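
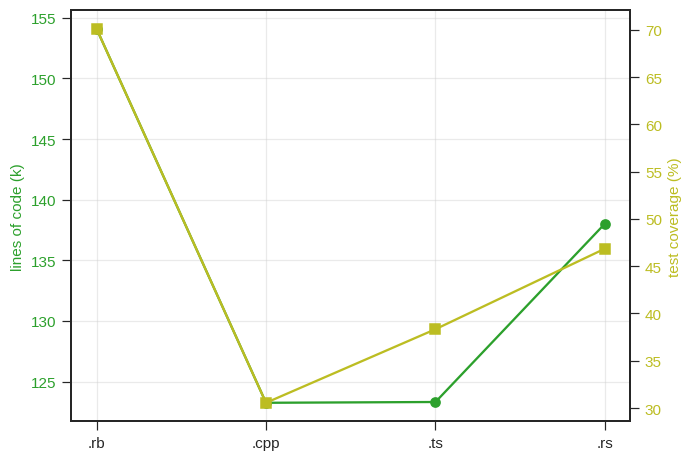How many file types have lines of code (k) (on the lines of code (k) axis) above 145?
1

Above 145: .rb.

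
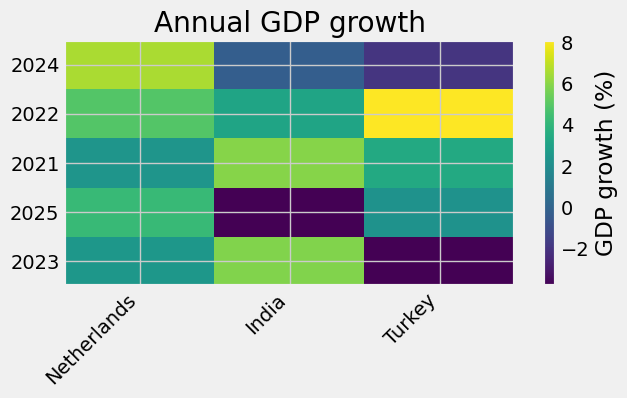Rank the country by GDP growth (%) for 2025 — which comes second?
Turkey

Top 3 for 2025: Netherlands ≈ 4, Turkey ≈ 2, India ≈ -4.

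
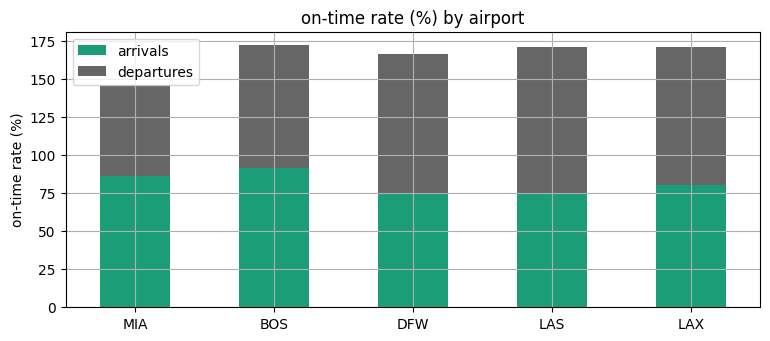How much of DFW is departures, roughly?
≈ 80

departures top ≈ 160, bottom ≈ 80; segment ≈ 80.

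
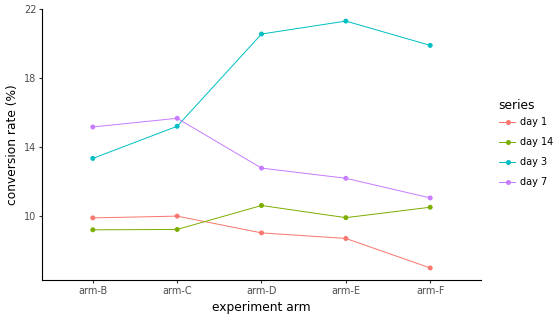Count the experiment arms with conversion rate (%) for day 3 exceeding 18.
3

Above 18: arm-D, arm-E, arm-F.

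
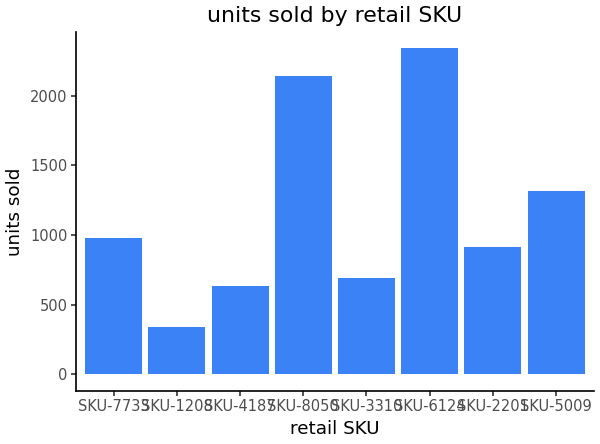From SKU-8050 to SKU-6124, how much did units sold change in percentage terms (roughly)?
SKU-8050 ≈ 2200, SKU-6124 ≈ 2400; (2400 − 2200) / 2200 ≈ +9.1%.

≈ +9.1%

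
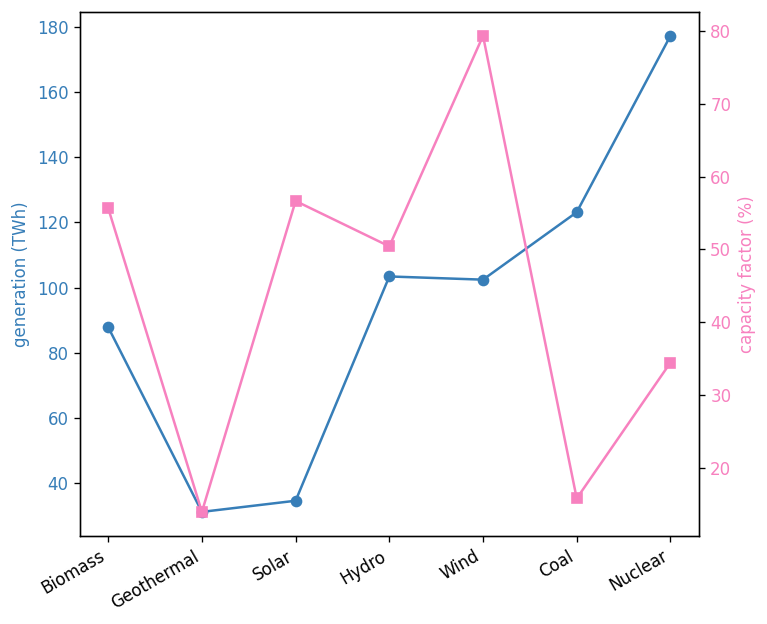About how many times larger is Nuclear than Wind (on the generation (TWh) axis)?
≈ 1.8×

Nuclear ≈ 180, Wind ≈ 100; 180/100 ≈ 1.8.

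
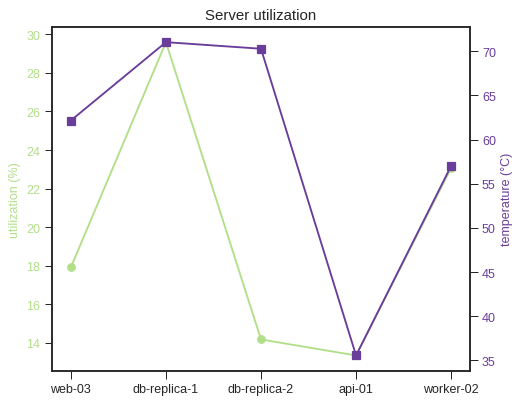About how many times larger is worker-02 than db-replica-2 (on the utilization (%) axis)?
≈ 1.71×

worker-02 ≈ 24, db-replica-2 ≈ 14; 24/14 ≈ 1.71.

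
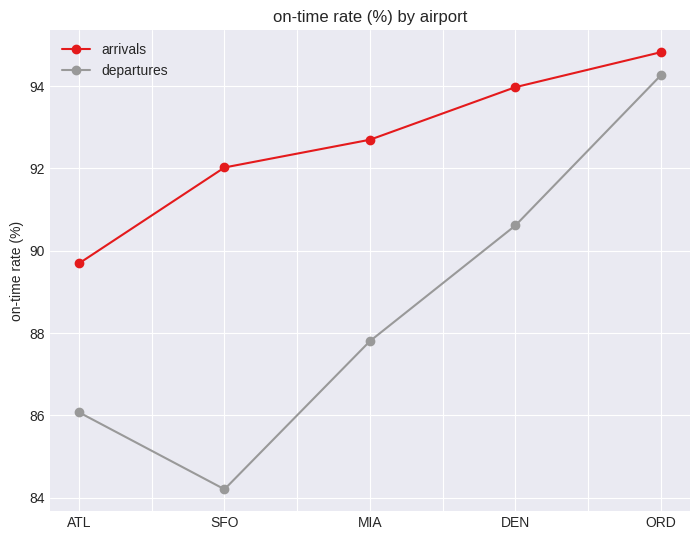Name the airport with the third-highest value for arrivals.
MIA

Top 4 for arrivals: ORD ≈ 95, DEN ≈ 94, MIA ≈ 93, SFO ≈ 92.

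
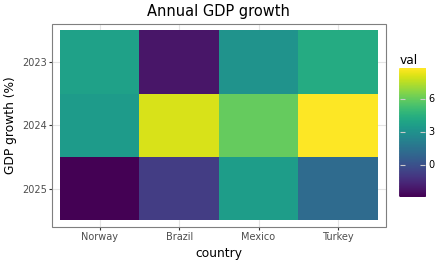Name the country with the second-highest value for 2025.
Top 3 for 2025: Mexico ≈ 4, Turkey ≈ 1, Brazil ≈ -1.

Turkey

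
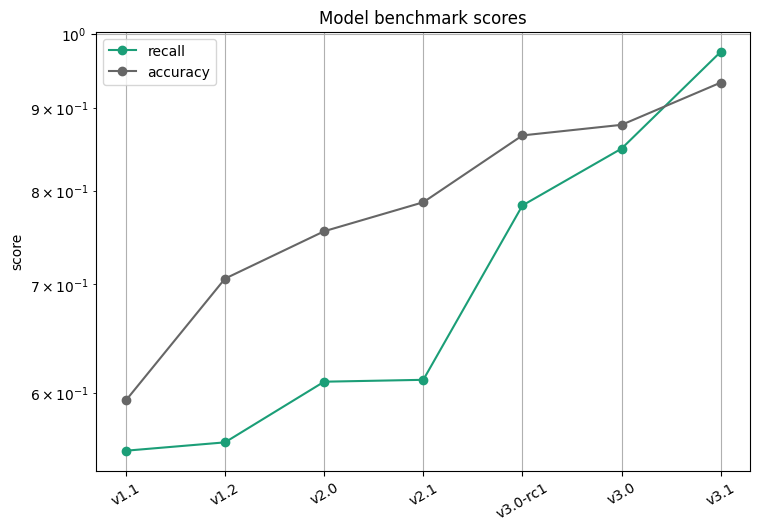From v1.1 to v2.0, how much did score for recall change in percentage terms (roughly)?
≈ +9.1%

v1.1 ≈ 0.55, v2.0 ≈ 0.60; (0.60 − 0.55) / 0.55 ≈ +9.1%.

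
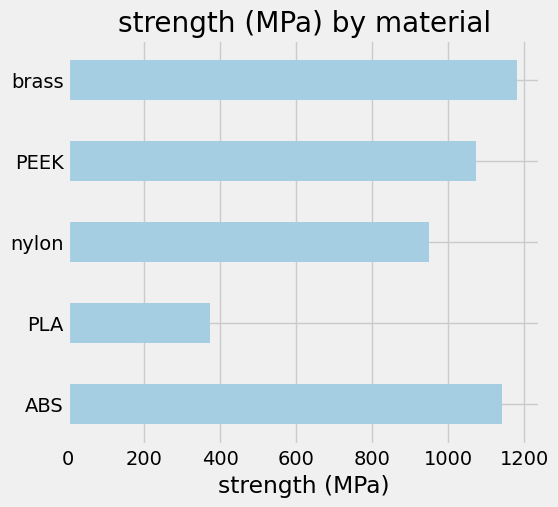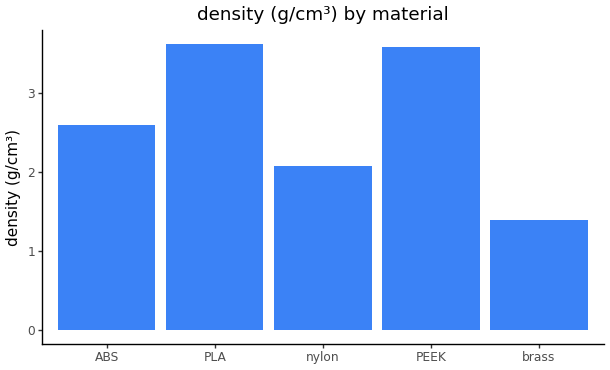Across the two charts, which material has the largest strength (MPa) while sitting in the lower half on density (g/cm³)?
brass

Chart 2 median density (g/cm³) ≈ 2.5; below-median materials: nylon, brass. Among those, brass has the highest strength (MPa) (≈ 1200).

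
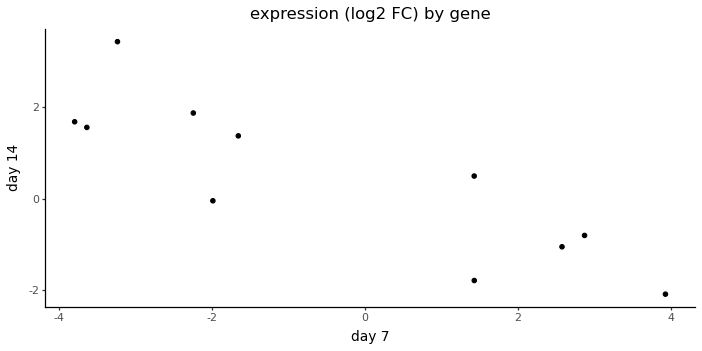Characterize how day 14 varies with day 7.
negative, strong

Points are negatively correlated; strong (|r| ≈ 0.9).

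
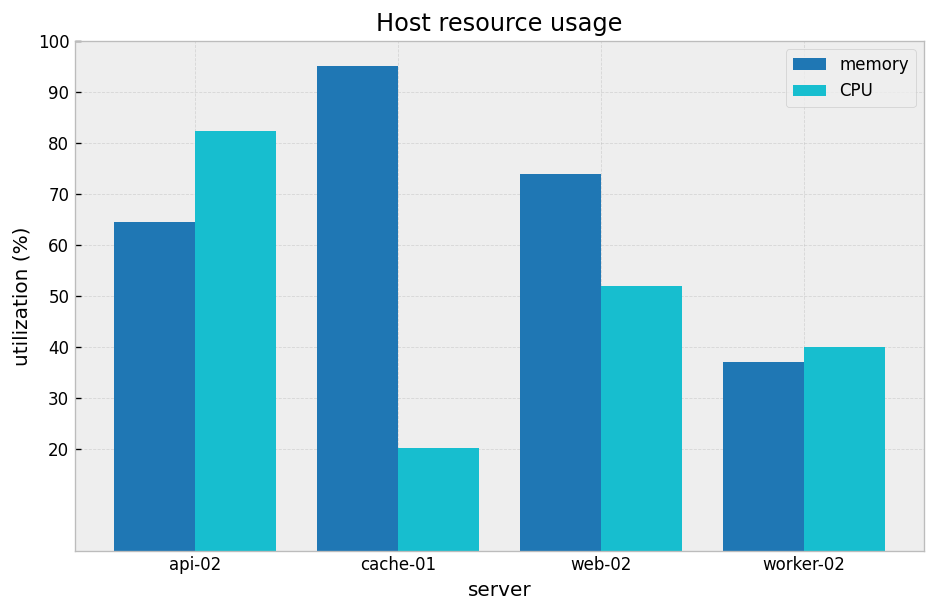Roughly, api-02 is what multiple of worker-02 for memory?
≈ 1.5×

api-02 ≈ 60, worker-02 ≈ 40; 60/40 ≈ 1.5.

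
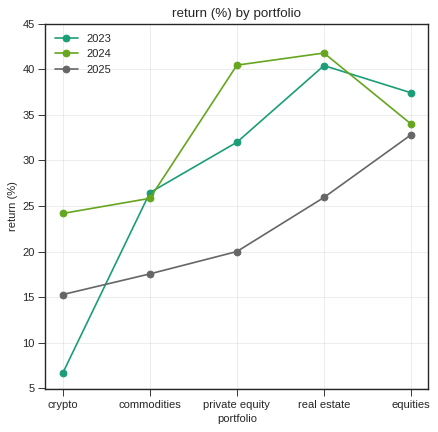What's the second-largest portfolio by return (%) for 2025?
real estate

Top 3 for 2025: equities ≈ 35, real estate ≈ 25, private equity ≈ 20.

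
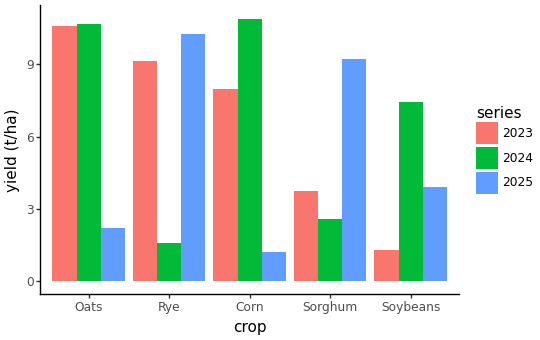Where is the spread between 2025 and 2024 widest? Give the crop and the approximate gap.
Corn: 2025 ≈ 1, 2024 ≈ 11 → gap ≈ 10. Next-largest (Rye) is only ≈ 8.

Corn, ≈ 10 t/ha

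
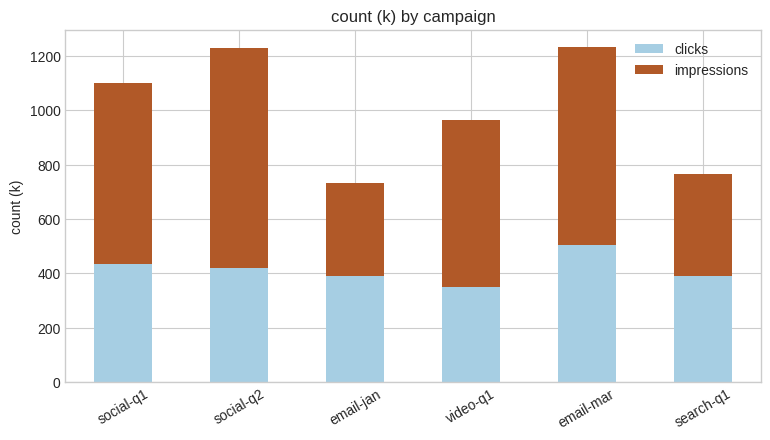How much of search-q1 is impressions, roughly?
impressions top ≈ 800, bottom ≈ 400; segment ≈ 400.

≈ 400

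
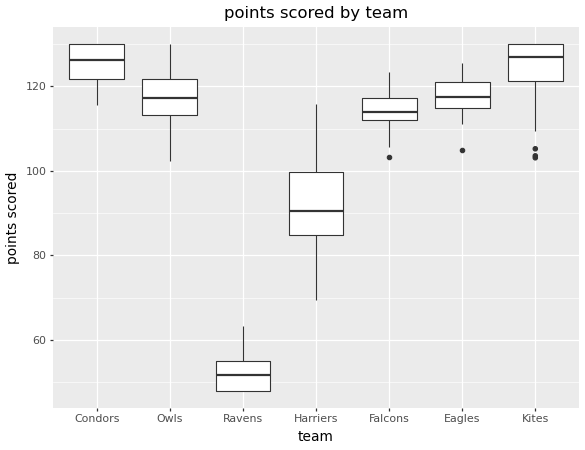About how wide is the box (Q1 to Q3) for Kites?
≈ 10

Q3 ≈ 130, Q1 ≈ 120; IQR ≈ 10.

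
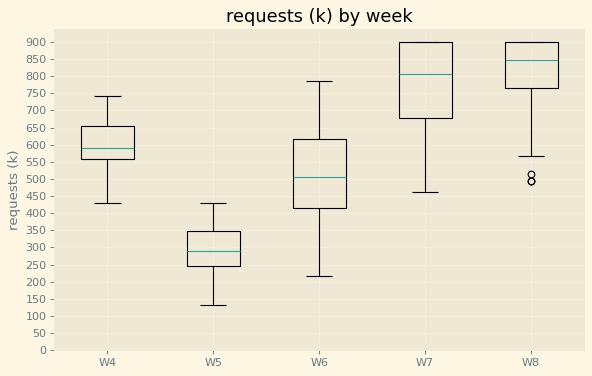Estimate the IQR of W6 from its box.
Q3 ≈ 600, Q1 ≈ 400; IQR ≈ 200.

≈ 200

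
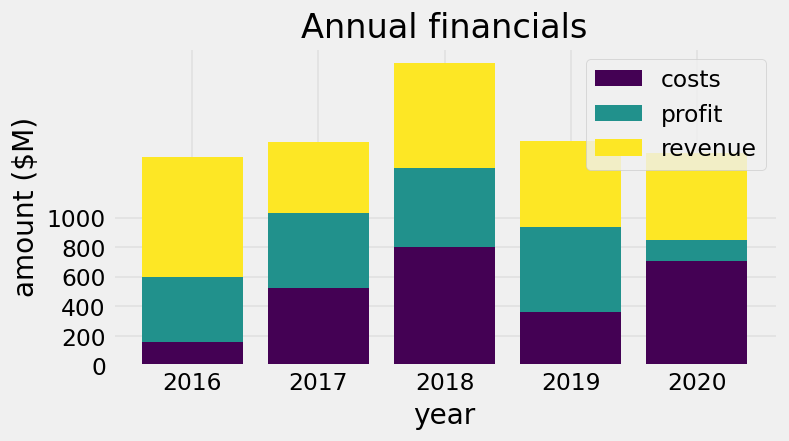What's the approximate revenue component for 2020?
revenue top ≈ 1400, bottom ≈ 800; segment ≈ 600.

≈ 600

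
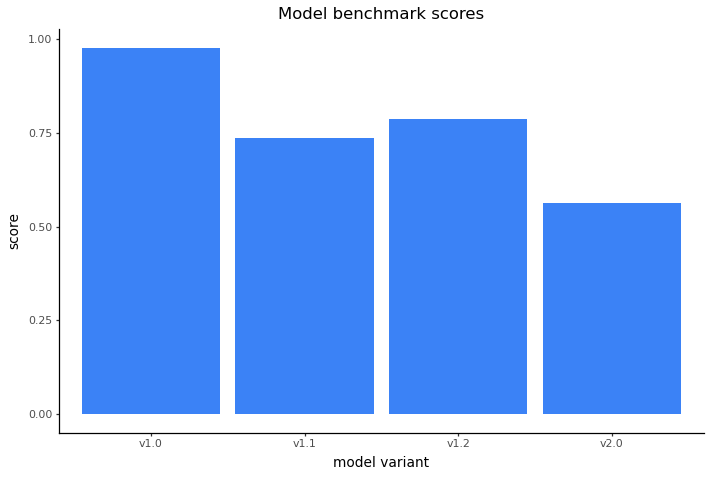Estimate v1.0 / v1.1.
v1.0 ≈ 1.0, v1.1 ≈ 0.7; 1.0/0.7 ≈ 1.43.

≈ 1.43×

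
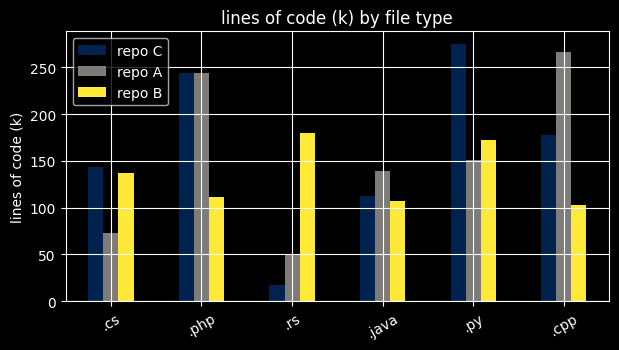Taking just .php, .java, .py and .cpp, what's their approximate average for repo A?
≈ 206

(250 + 150 + 150 + 275) / 4 ≈ 206.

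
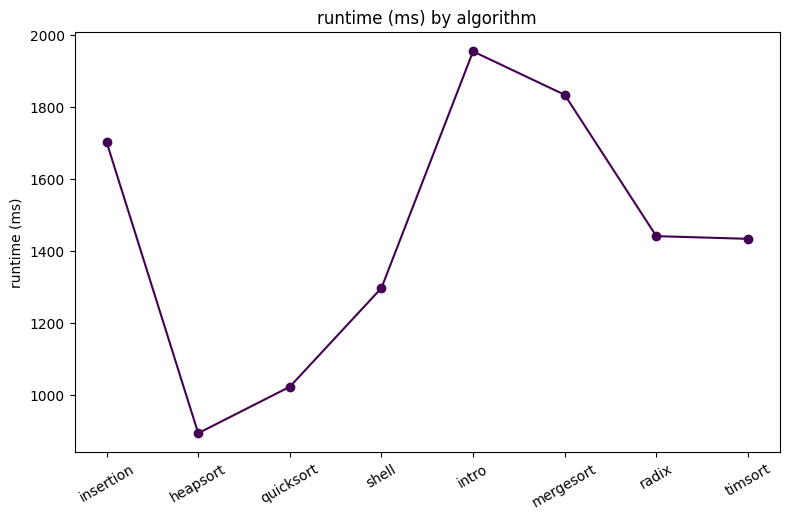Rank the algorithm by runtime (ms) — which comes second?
Top 3: intro ≈ 2000, mergesort ≈ 1800, insertion ≈ 1700.

mergesort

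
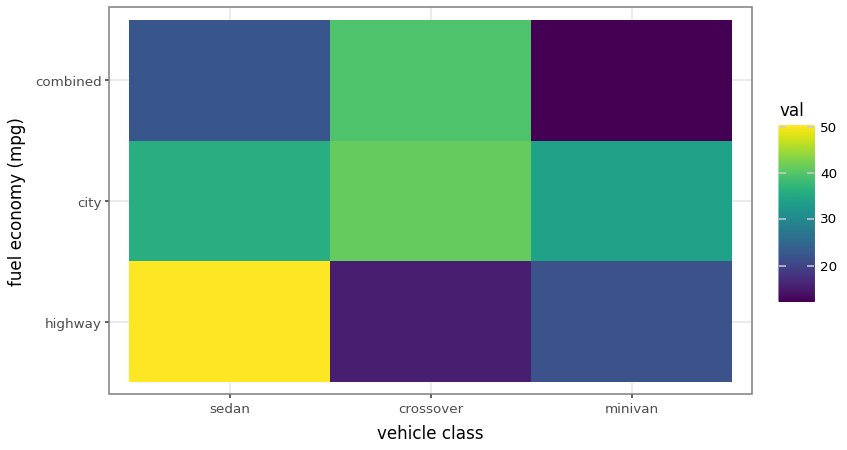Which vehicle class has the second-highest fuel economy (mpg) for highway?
Top 3 for highway: sedan ≈ 50, minivan ≈ 20, crossover ≈ 15.

minivan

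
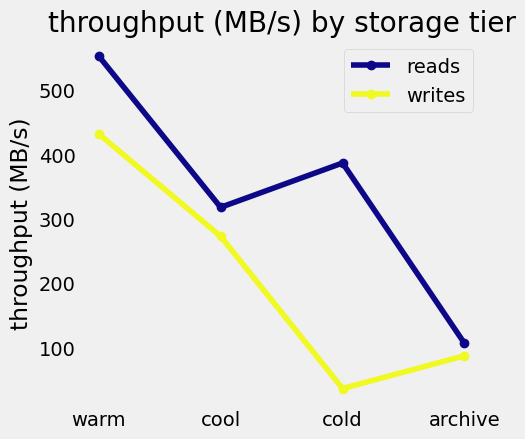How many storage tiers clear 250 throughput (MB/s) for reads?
Above 250: warm, cool, cold.

3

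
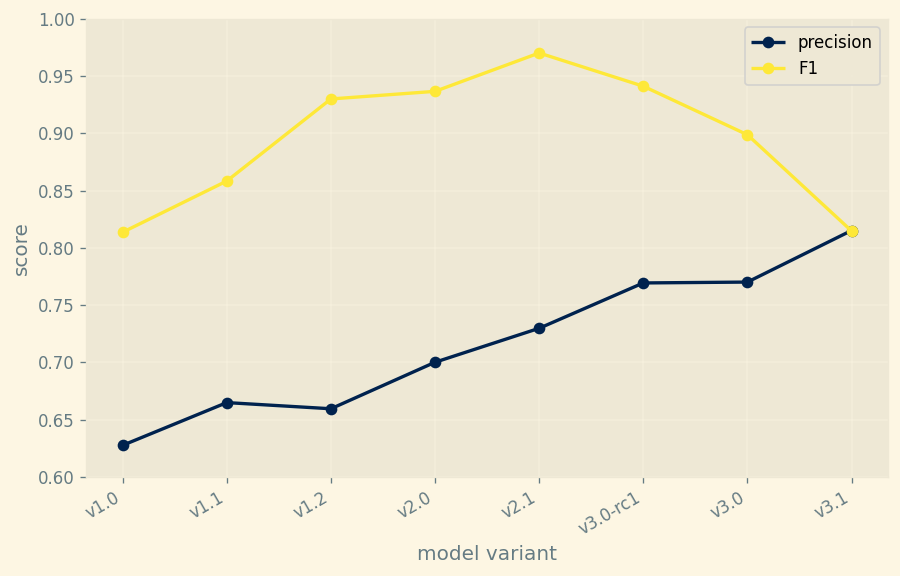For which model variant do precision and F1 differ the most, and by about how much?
v1.2: precision ≈ 0.65, F1 ≈ 0.95 → gap ≈ 0.30. Next-largest (v2.1) is only ≈ 0.20.

v1.2, ≈ 0.30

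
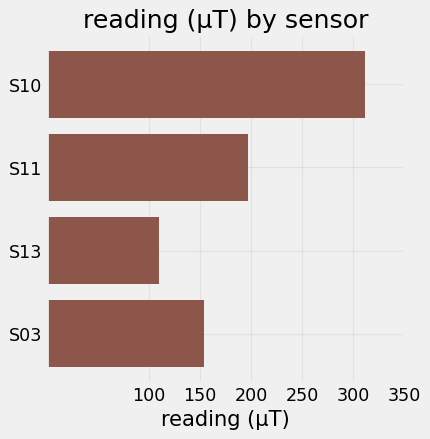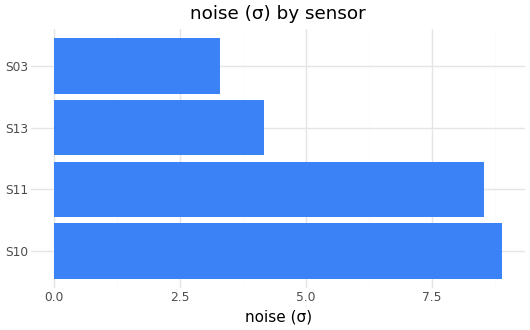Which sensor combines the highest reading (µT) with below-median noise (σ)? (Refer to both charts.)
S03

Chart 2 median noise (σ) ≈ 6; below-median sensors: S13, S03. Among those, S03 has the highest reading (µT) (≈ 150).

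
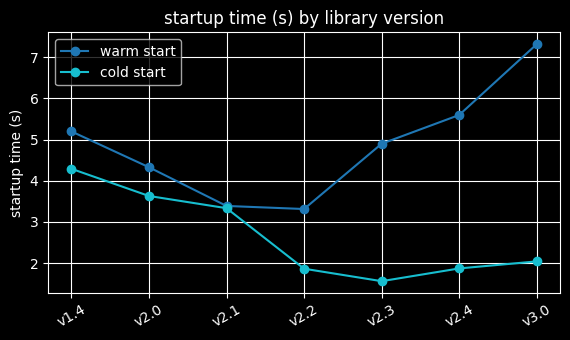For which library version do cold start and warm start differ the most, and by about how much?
v3.0: cold start ≈ 2.0, warm start ≈ 7.5 → gap ≈ 5.5. Next-largest (v2.4) is only ≈ 3.5.

v3.0, ≈ 5.5 s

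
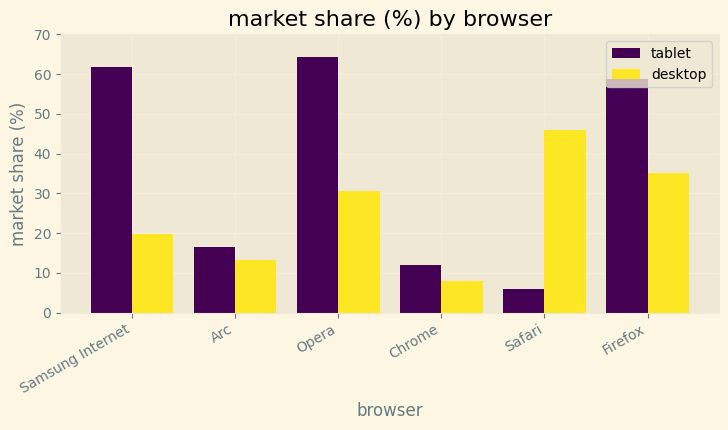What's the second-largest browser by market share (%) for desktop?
Firefox

Top 3 for desktop: Safari ≈ 50, Firefox ≈ 40, Opera ≈ 30.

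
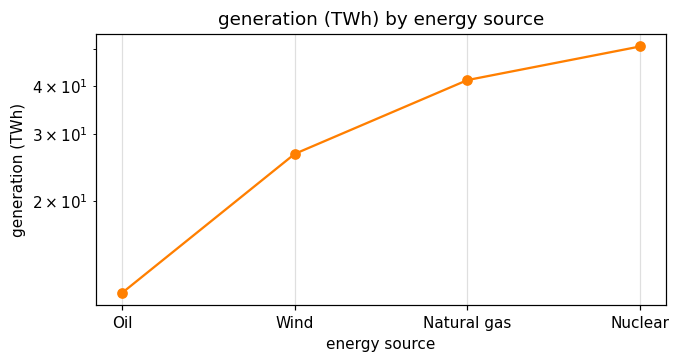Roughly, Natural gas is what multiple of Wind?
≈ 1.6×

Natural gas ≈ 40, Wind ≈ 25; 40/25 ≈ 1.6.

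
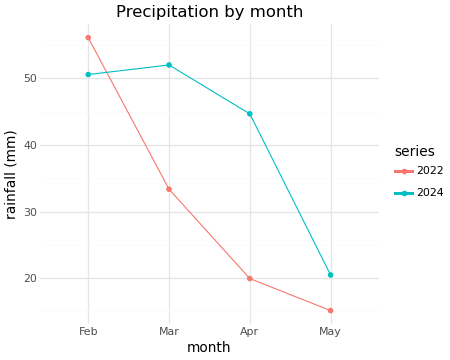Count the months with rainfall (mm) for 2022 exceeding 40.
Above 40: Feb.

1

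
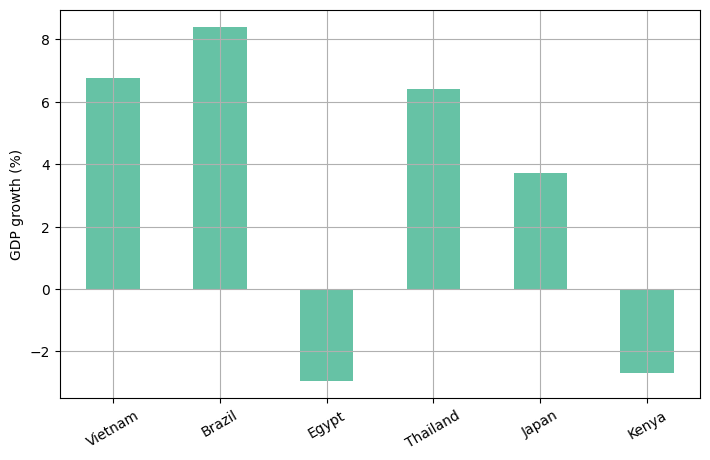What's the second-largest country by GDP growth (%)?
Top 3: Brazil ≈ 8, Vietnam ≈ 7, Thailand ≈ 6.

Vietnam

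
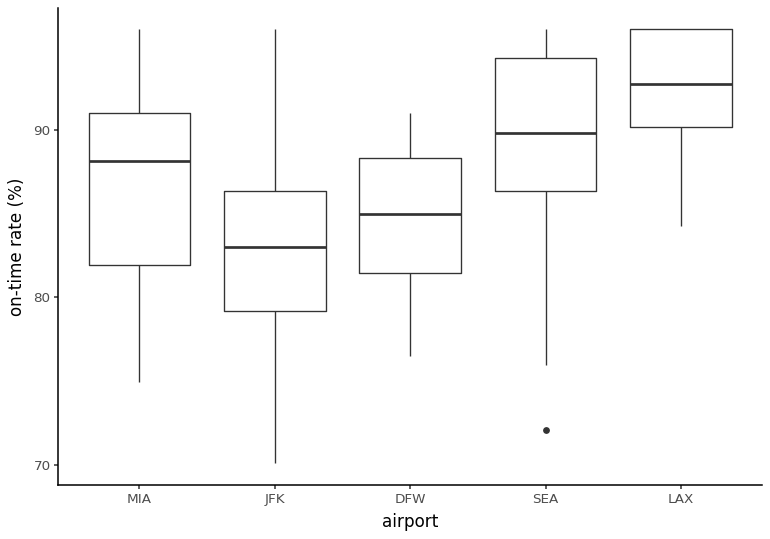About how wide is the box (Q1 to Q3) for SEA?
≈ 8

Q3 ≈ 94, Q1 ≈ 86; IQR ≈ 8.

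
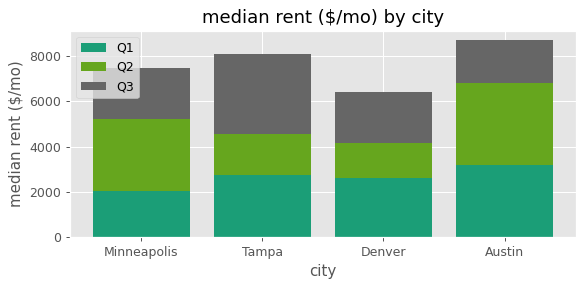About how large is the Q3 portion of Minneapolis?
≈ 2000

Q3 top ≈ 7000, bottom ≈ 5000; segment ≈ 2000.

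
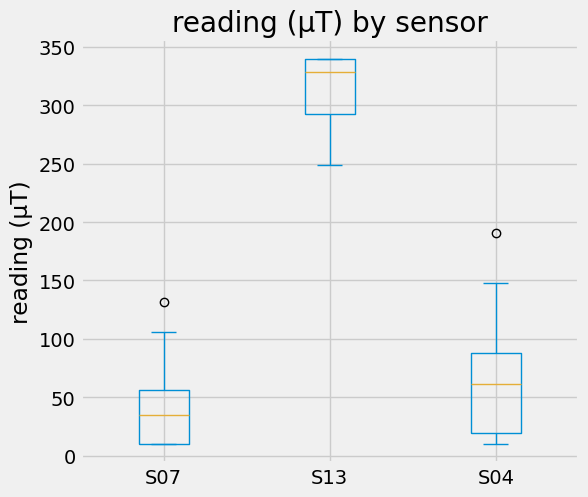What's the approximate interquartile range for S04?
≈ 75

Q3 ≈ 100, Q1 ≈ 25; IQR ≈ 75.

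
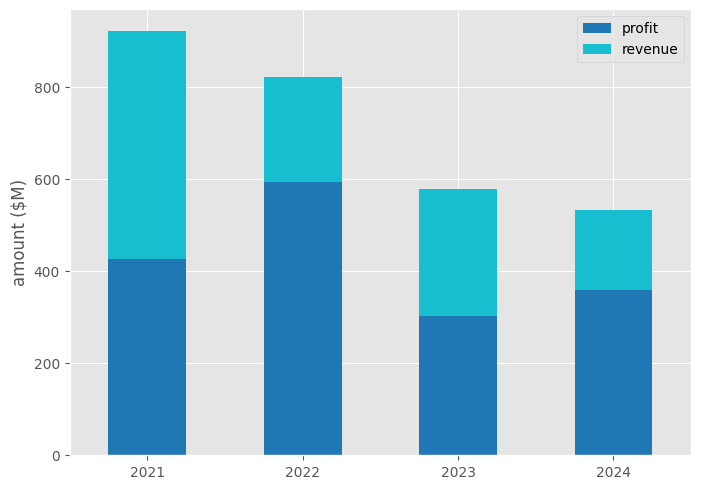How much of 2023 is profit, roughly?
≈ 300

profit top ≈ 300, bottom ≈ 0; segment ≈ 300.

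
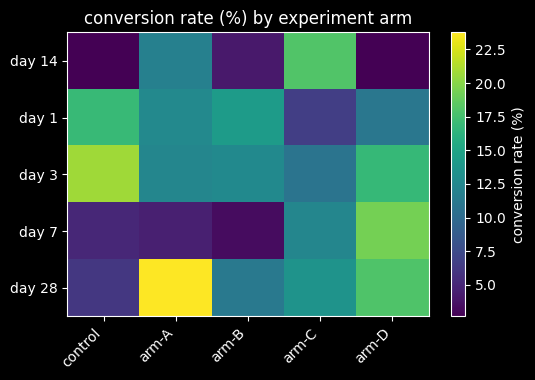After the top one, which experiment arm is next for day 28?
arm-D

Top 3 for day 28: arm-A ≈ 24, arm-D ≈ 18, arm-C ≈ 14.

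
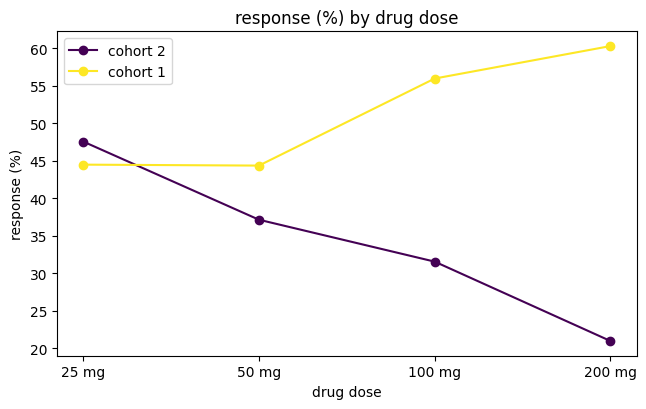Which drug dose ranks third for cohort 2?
100 mg

Top 4 for cohort 2: 25 mg ≈ 50, 50 mg ≈ 35, 100 mg ≈ 30, 200 mg ≈ 20.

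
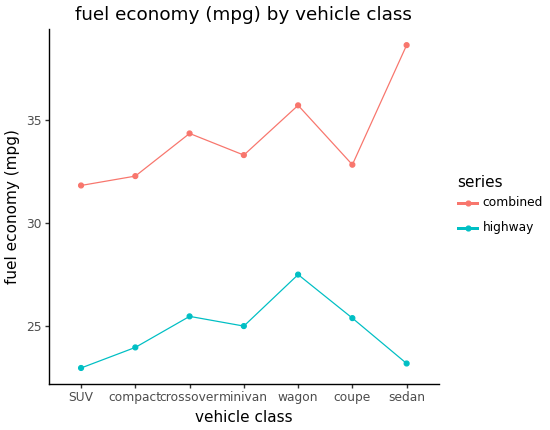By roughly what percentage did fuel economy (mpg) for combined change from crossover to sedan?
crossover ≈ 34, sedan ≈ 38; (38 − 34) / 34 ≈ +11.8%.

≈ +11.8%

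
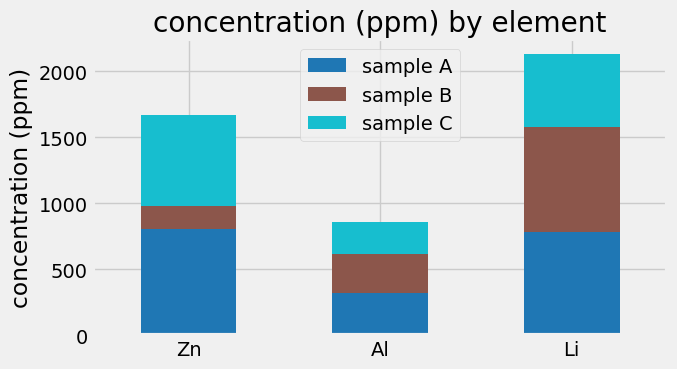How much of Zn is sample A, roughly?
≈ 800

sample A top ≈ 800, bottom ≈ 0; segment ≈ 800.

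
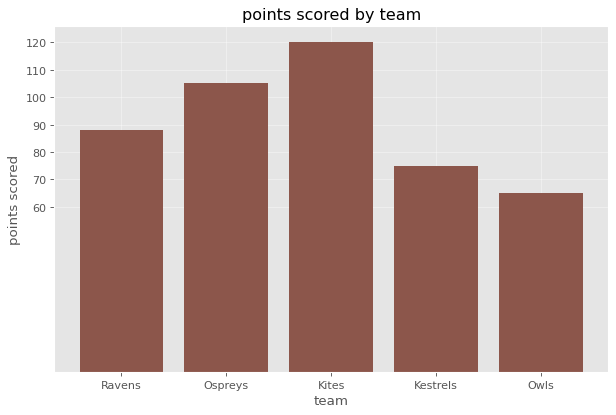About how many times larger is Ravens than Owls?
Ravens ≈ 90, Owls ≈ 60; 90/60 ≈ 1.5.

≈ 1.5×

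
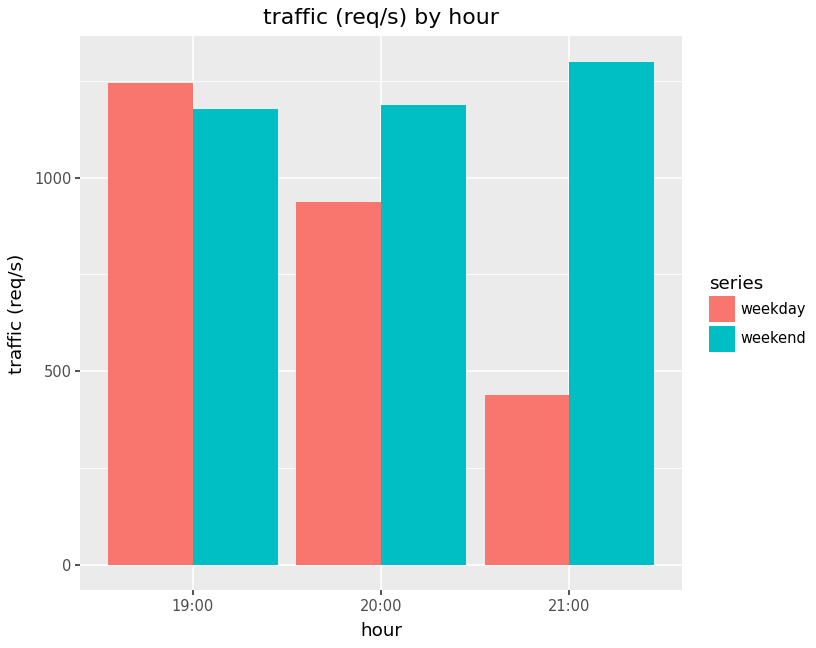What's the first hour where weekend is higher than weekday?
20:00

19:00: weekend ≈ 1200 vs weekday ≈ 1200 (not yet); 20:00: weekend ≈ 1200 vs weekday ≈ 1000 (first crossover).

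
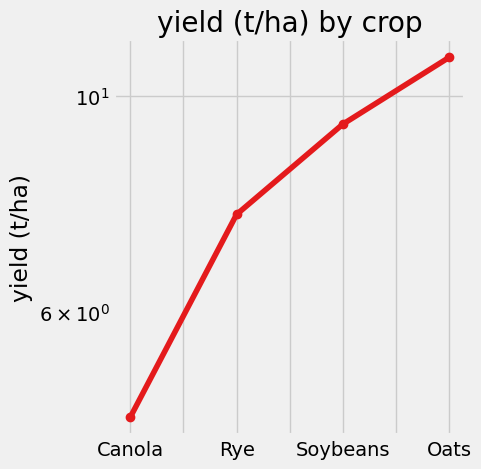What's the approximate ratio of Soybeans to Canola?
≈ 1.8×

Soybeans ≈ 9, Canola ≈ 5; 9/5 ≈ 1.8.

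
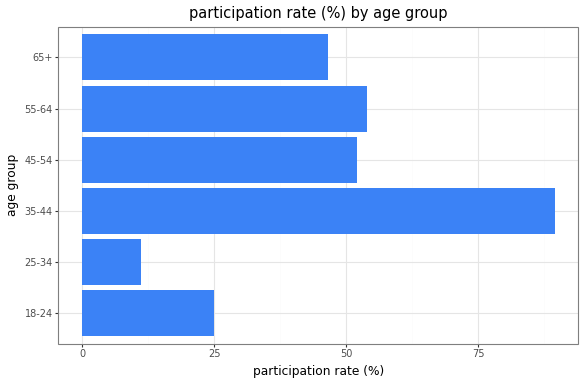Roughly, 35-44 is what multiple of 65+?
≈ 1.8×

35-44 ≈ 90, 65+ ≈ 50; 90/50 ≈ 1.8.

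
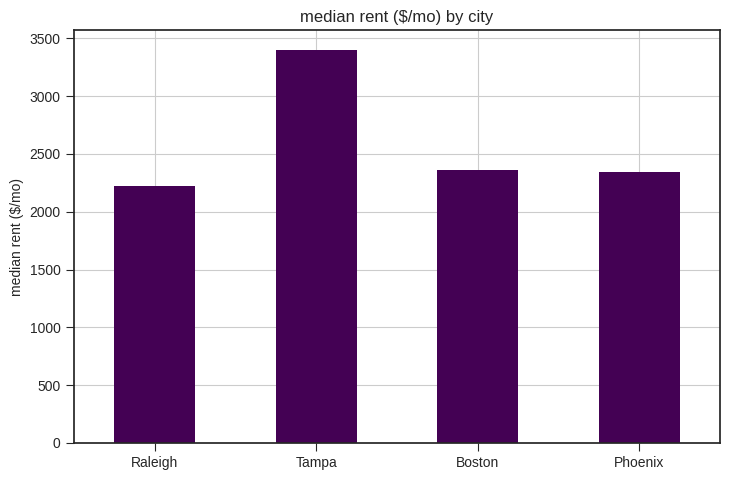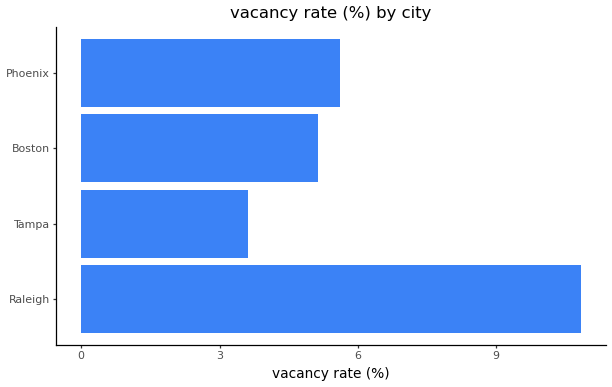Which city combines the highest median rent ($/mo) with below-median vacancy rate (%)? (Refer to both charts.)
Chart 2 median vacancy rate (%) ≈ 5; below-median cities: Tampa, Boston. Among those, Tampa has the highest median rent ($/mo) (≈ 3500).

Tampa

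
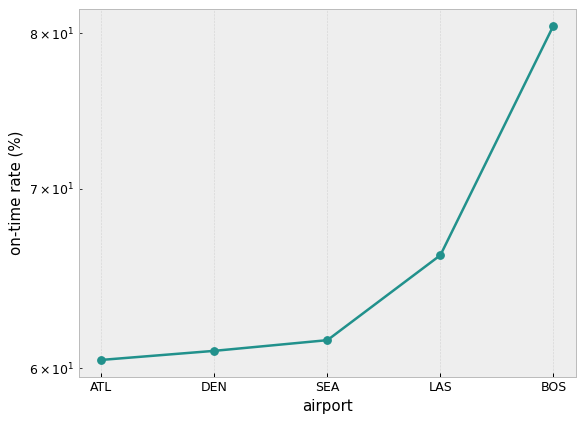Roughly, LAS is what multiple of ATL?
LAS ≈ 66, ATL ≈ 60; 66/60 ≈ 1.1.

≈ 1.1×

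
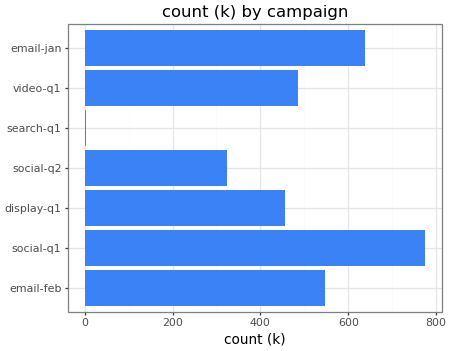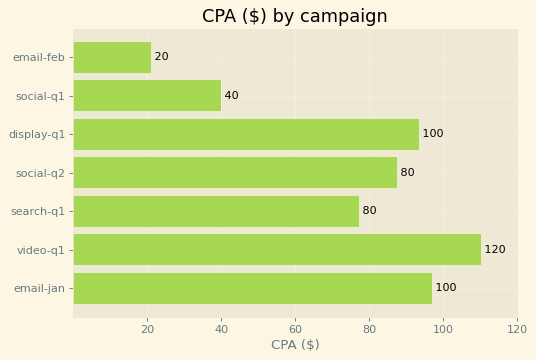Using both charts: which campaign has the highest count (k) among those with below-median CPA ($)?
social-q1

Chart 2 median CPA ($) ≈ 80; below-median campaigns: email-feb, social-q1, search-q1. Among those, social-q1 has the highest count (k) (≈ 800).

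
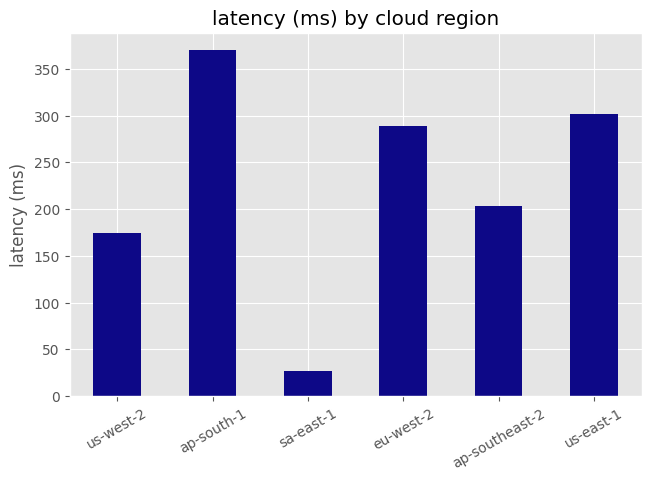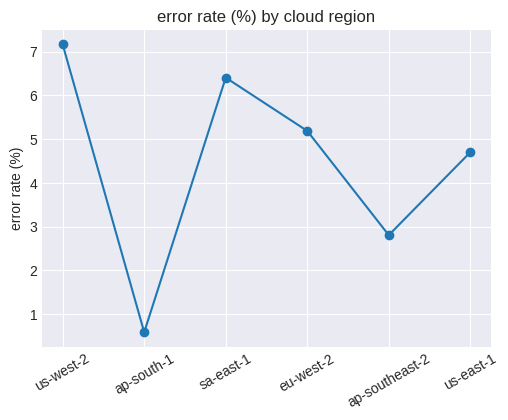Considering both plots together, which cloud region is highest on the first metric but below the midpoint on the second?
ap-south-1

Chart 2 median error rate (%) ≈ 5; below-median cloud regions: ap-south-1, ap-southeast-2, us-east-1. Among those, ap-south-1 has the highest latency (ms) (≈ 350).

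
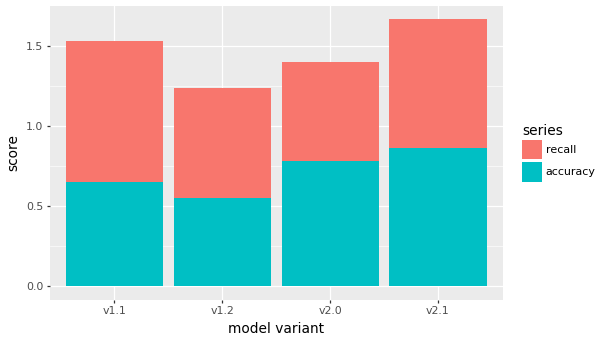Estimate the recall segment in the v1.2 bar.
≈ 0.6

recall top ≈ 1.2, bottom ≈ 0.6; segment ≈ 0.6.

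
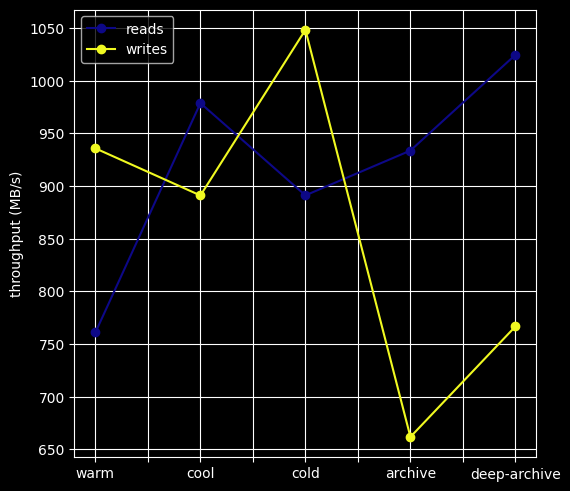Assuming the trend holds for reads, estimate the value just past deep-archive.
Last three: 900, 950, 1000 → slope ≈ 50/step → next ≈ 1050.

≈ 1050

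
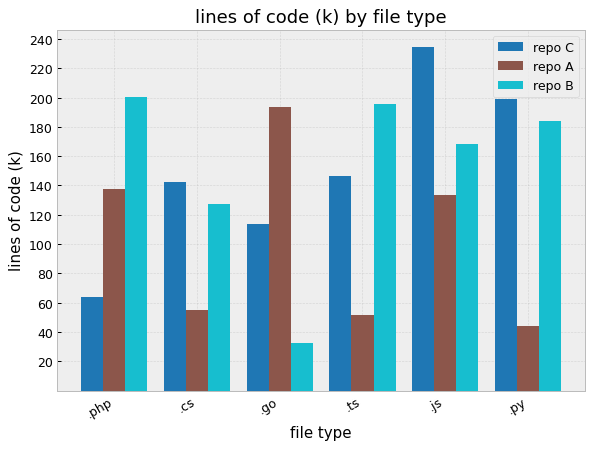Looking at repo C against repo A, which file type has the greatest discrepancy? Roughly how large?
.py, ≈ 160 k

.py: repo C ≈ 200, repo A ≈ 40 → gap ≈ 160. Next-largest (.js) is only ≈ 100.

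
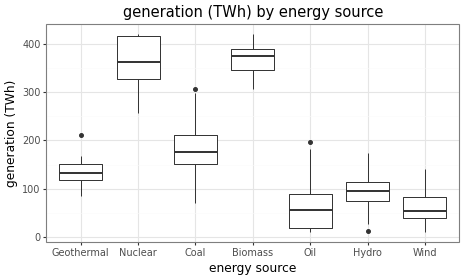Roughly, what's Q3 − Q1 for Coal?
≈ 50

Q3 ≈ 200, Q1 ≈ 150; IQR ≈ 50.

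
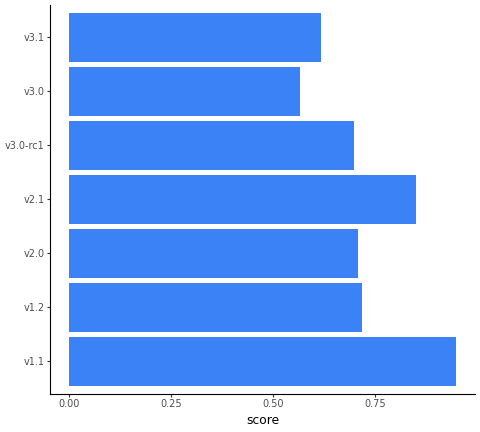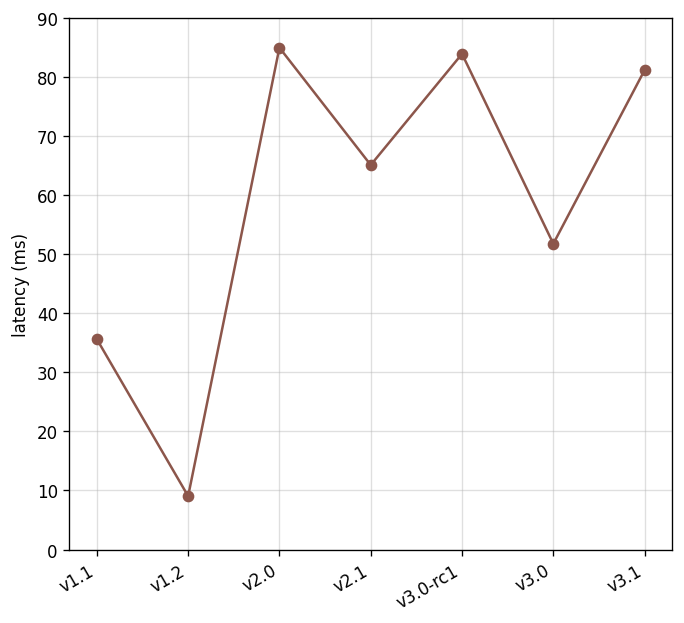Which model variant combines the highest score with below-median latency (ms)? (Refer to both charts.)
Chart 2 median latency (ms) ≈ 70; below-median model variants: v1.1, v1.2, v3.0. Among those, v1.1 has the highest score (≈ 0.9).

v1.1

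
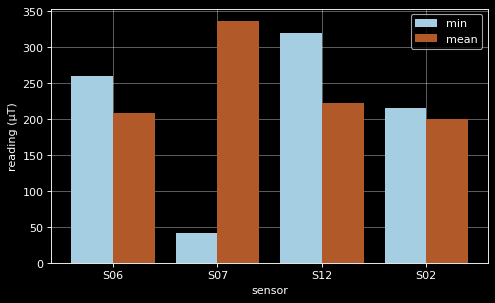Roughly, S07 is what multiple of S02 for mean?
≈ 1.75×

S07 ≈ 350, S02 ≈ 200; 350/200 ≈ 1.75.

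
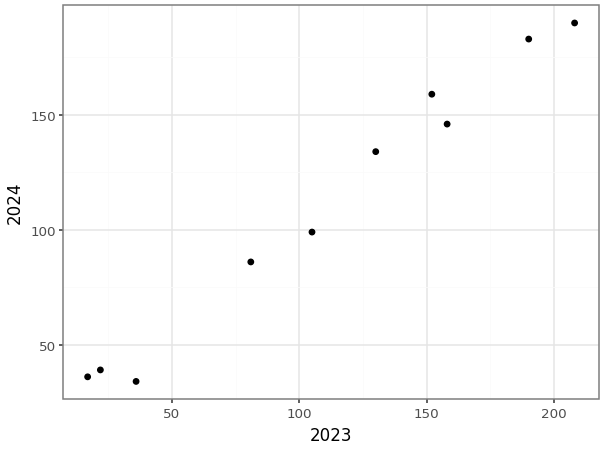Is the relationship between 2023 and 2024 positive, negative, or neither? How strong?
Points are positively correlated; strong (|r| ≈ 1.0).

positive, strong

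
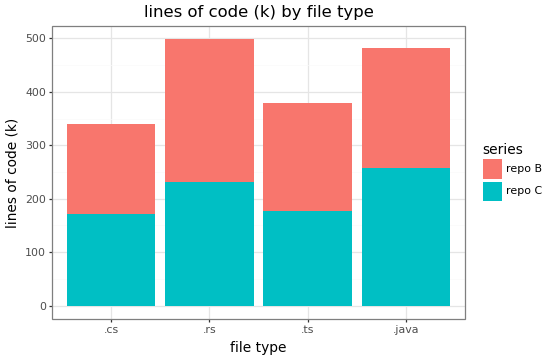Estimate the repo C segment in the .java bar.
repo C top ≈ 250, bottom ≈ 0; segment ≈ 250.

≈ 250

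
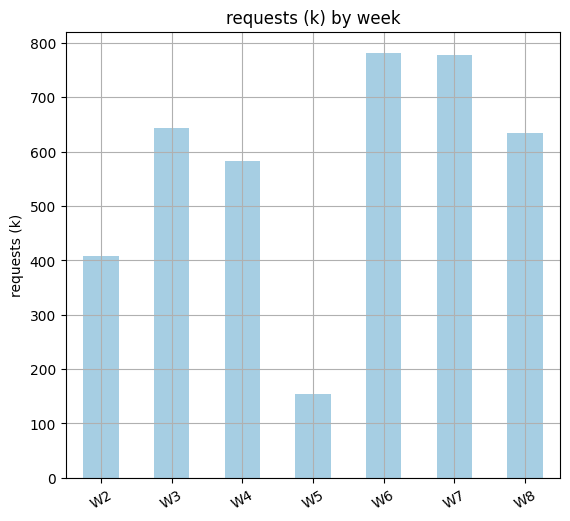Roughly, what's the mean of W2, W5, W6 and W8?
(400 + 200 + 800 + 600) / 4 ≈ 500.

≈ 500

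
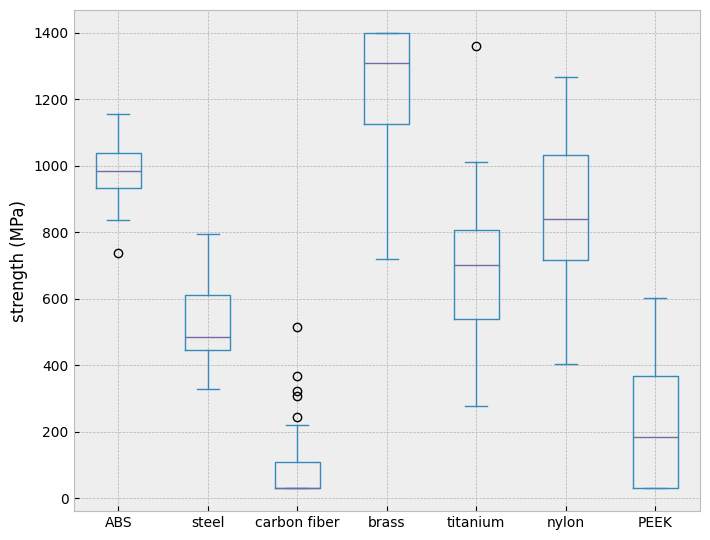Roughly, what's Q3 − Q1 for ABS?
Q3 ≈ 1000, Q1 ≈ 900; IQR ≈ 100.

≈ 100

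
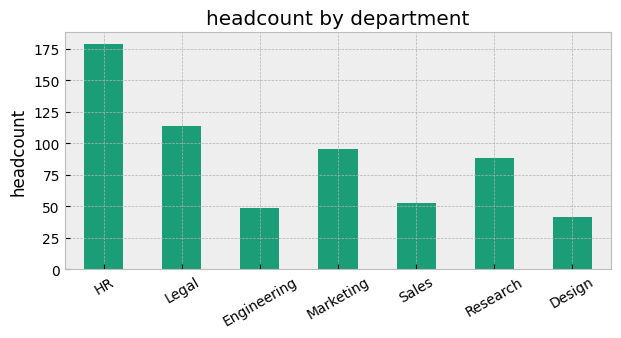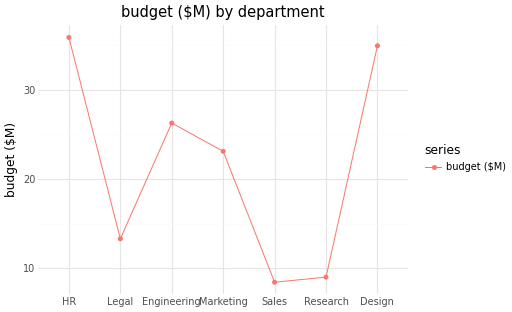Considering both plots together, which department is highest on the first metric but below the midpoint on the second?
Chart 2 median budget ($M) ≈ 25; below-median departments: Legal, Sales, Research. Among those, Legal has the highest headcount (≈ 120).

Legal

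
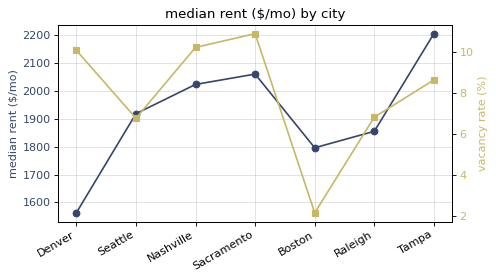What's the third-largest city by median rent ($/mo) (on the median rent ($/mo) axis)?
Nashville

Top 4 (on the median rent ($/mo) axis): Tampa ≈ 2200, Sacramento ≈ 2100, Nashville ≈ 2000, Seattle ≈ 1900.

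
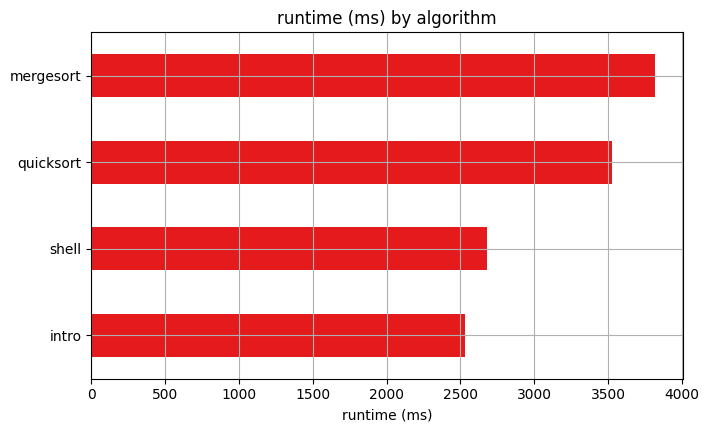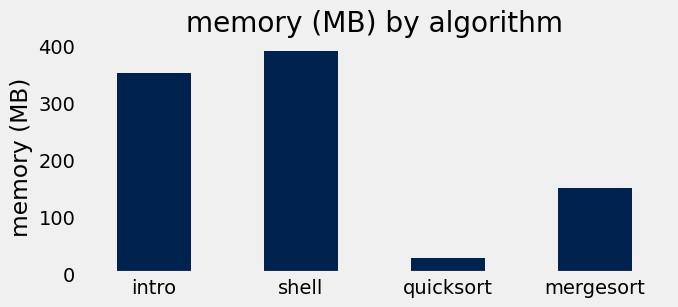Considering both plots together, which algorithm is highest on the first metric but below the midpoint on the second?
Chart 2 median memory (MB) ≈ 250; below-median algorithms: quicksort, mergesort. Among those, mergesort has the highest runtime (ms) (≈ 4000).

mergesort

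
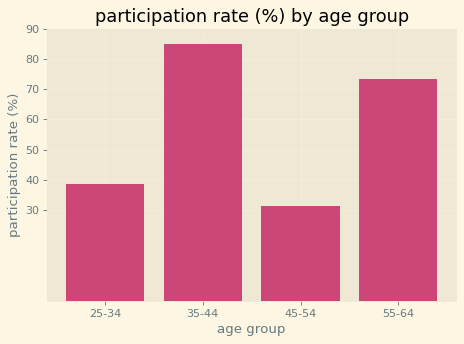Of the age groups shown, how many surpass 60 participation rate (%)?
2

Above 60: 35-44, 55-64.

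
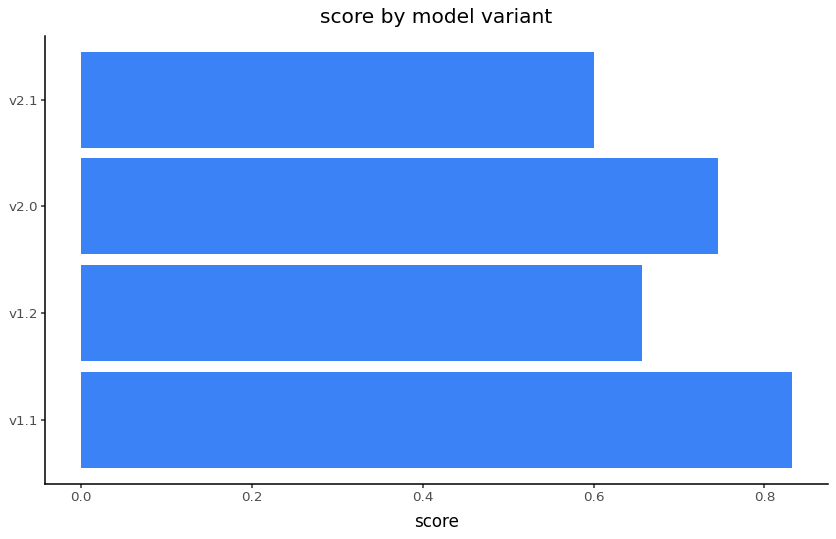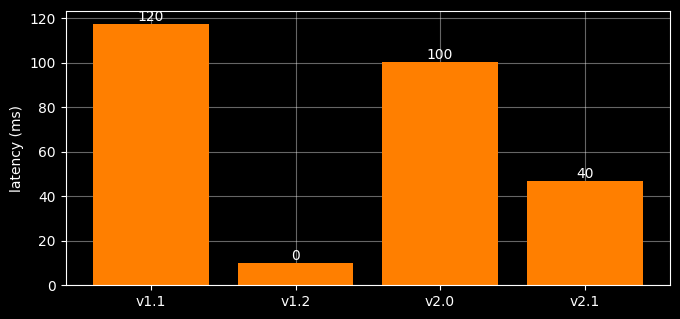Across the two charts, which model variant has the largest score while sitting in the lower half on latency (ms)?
Chart 2 median latency (ms) ≈ 80; below-median model variants: v1.2, v2.1. Among those, v1.2 has the highest score (≈ 0.7).

v1.2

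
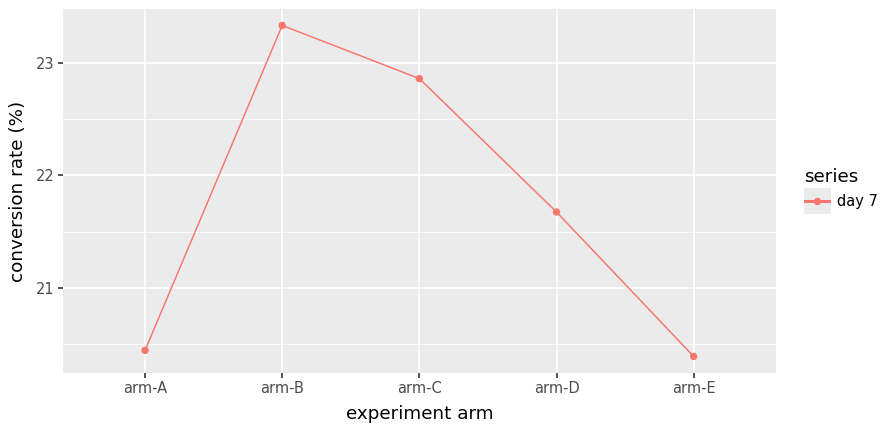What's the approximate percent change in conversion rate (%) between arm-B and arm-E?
arm-B ≈ 23.5, arm-E ≈ 20.5; (20.5 − 23.5) / 23.5 ≈ -12.8%.

≈ -12.8%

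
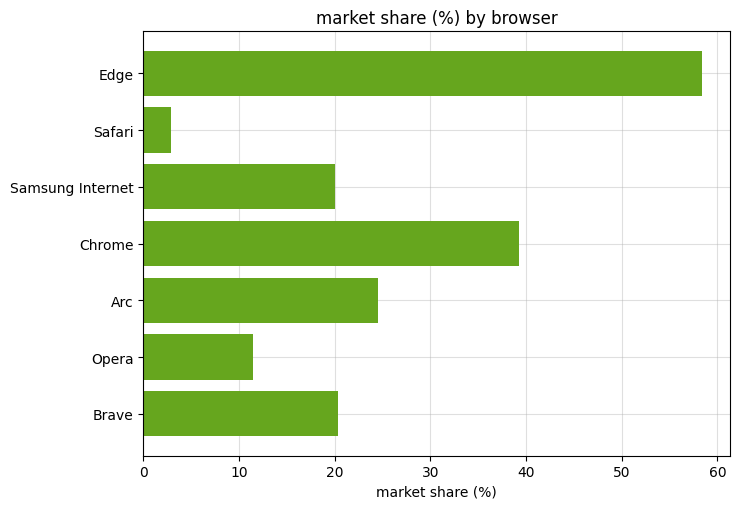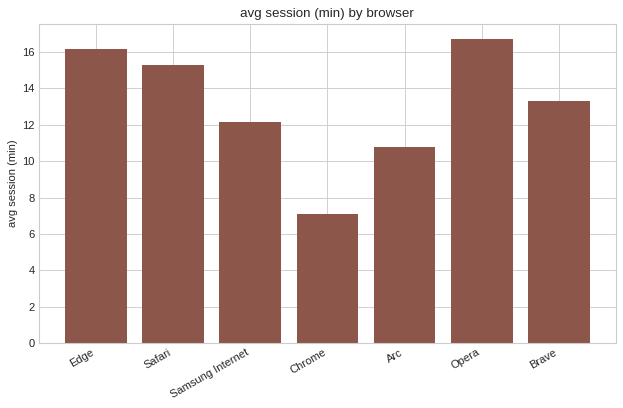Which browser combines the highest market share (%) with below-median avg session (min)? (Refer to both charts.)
Chrome

Chart 2 median avg session (min) ≈ 14; below-median browsers: Samsung Internet, Chrome, Arc. Among those, Chrome has the highest market share (%) (≈ 40).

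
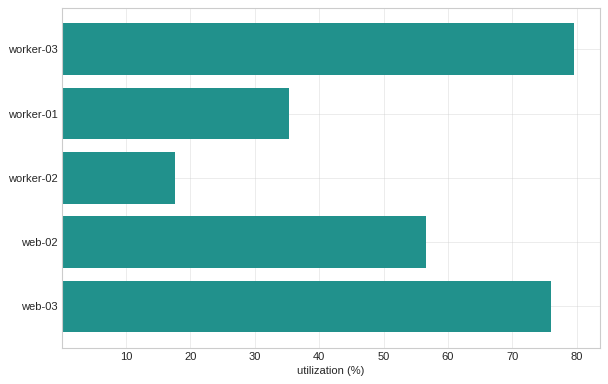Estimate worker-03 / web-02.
≈ 1.33×

worker-03 ≈ 80, web-02 ≈ 60; 80/60 ≈ 1.33.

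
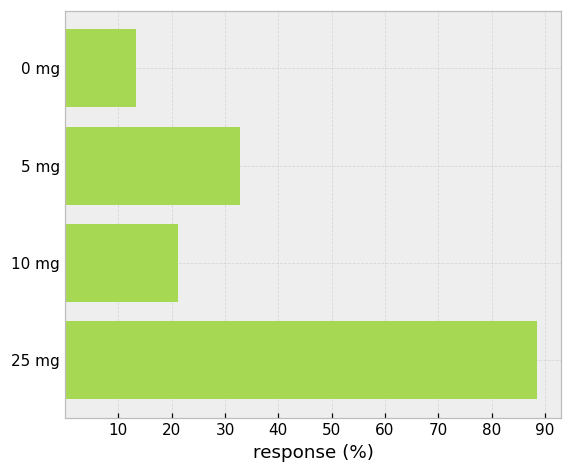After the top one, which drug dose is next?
Top 3: 25 mg ≈ 90, 5 mg ≈ 30, 10 mg ≈ 20.

5 mg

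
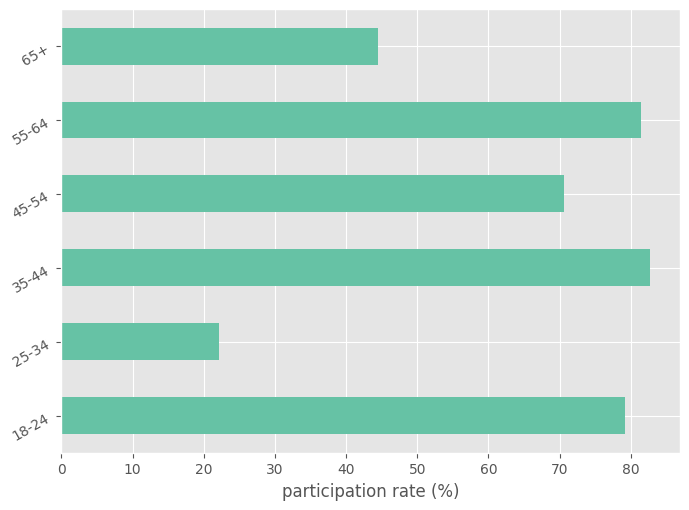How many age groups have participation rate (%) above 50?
Above 50: 18-24, 35-44, 45-54, 55-64.

4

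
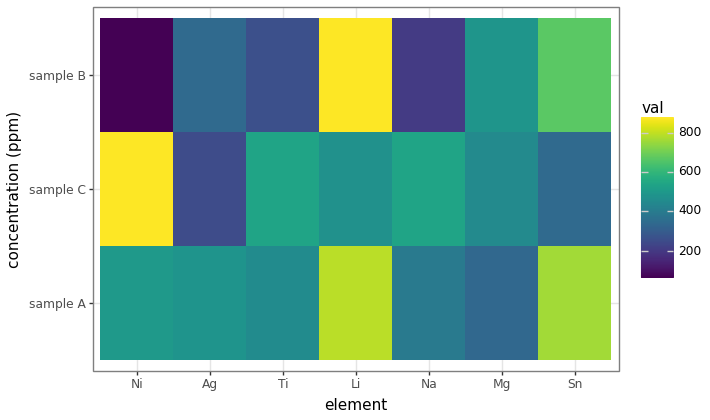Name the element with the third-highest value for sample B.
Top 4 for sample B: Li ≈ 900, Sn ≈ 700, Mg ≈ 500, Ag ≈ 300.

Mg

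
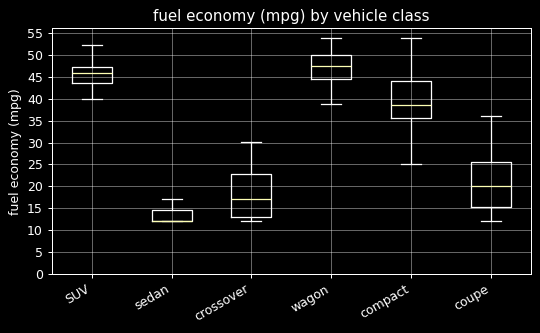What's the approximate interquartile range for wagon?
≈ 5

Q3 ≈ 50, Q1 ≈ 45; IQR ≈ 5.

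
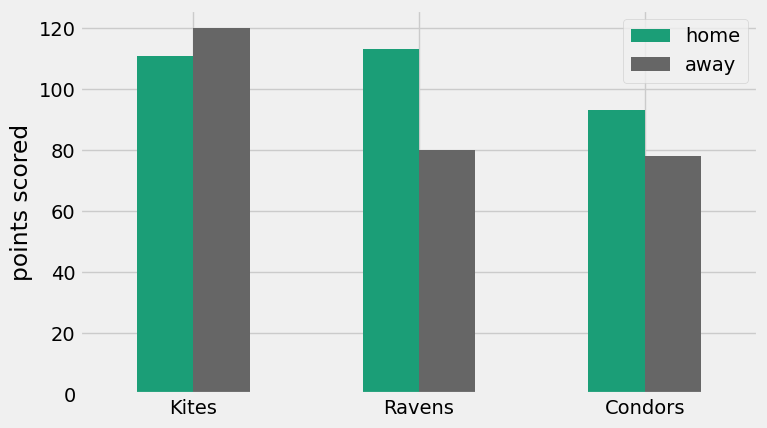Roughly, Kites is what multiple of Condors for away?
Kites ≈ 120, Condors ≈ 80; 120/80 ≈ 1.5.

≈ 1.5×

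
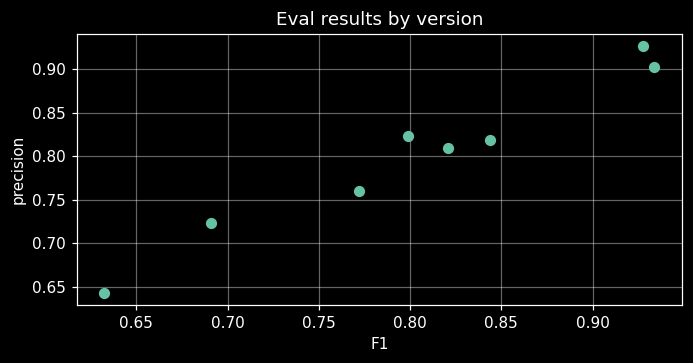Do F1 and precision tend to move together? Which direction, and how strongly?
positive, strong

Points are positively correlated; strong (|r| ≈ 1.0).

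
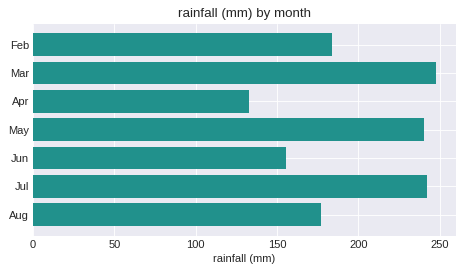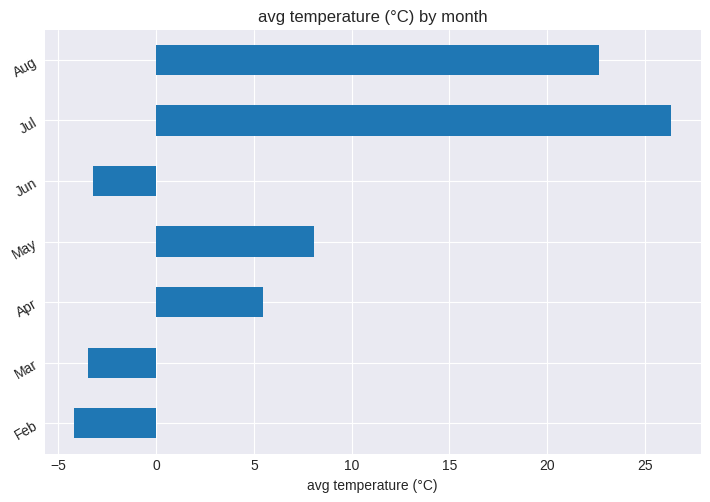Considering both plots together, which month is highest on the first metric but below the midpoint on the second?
Chart 2 median avg temperature (°C) ≈ 5; below-median months: Feb, Mar, Jun. Among those, Mar has the highest rainfall (mm) (≈ 250).

Mar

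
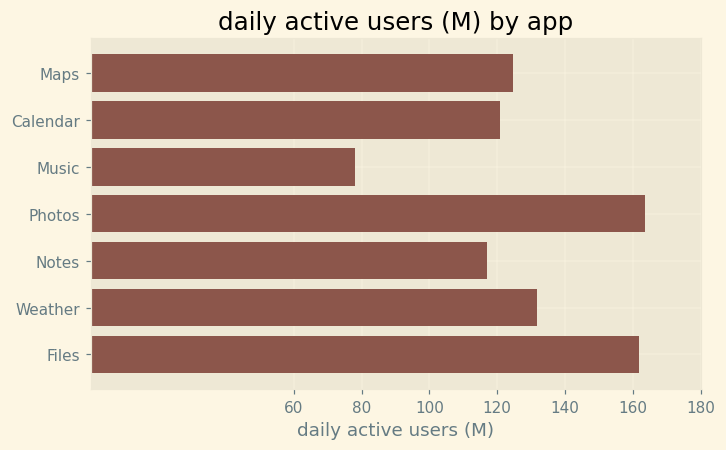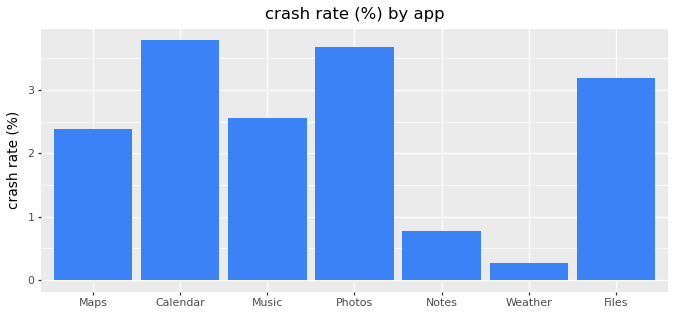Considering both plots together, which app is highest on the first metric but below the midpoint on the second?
Chart 2 median crash rate (%) ≈ 2.5; below-median apps: Maps, Notes, Weather. Among those, Weather has the highest daily active users (M) (≈ 140).

Weather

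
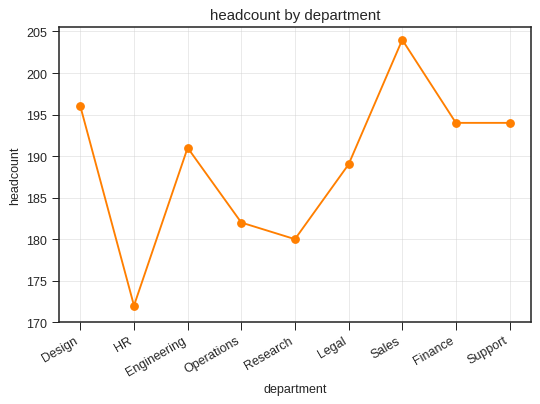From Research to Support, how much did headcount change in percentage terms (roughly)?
≈ +8.3%

Research ≈ 180, Support ≈ 195; (195 − 180) / 180 ≈ +8.3%.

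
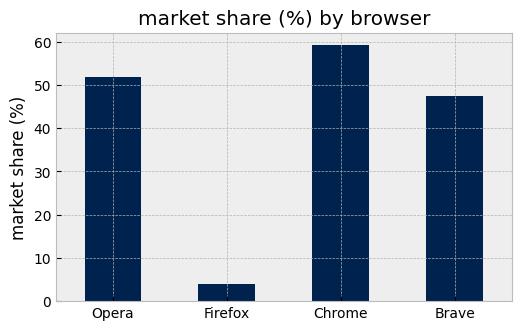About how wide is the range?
≈ 55

Max Chrome ≈ 60, min Firefox ≈ 5; range ≈ 55.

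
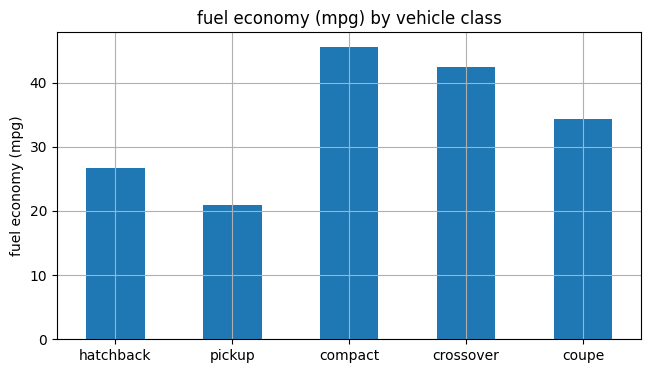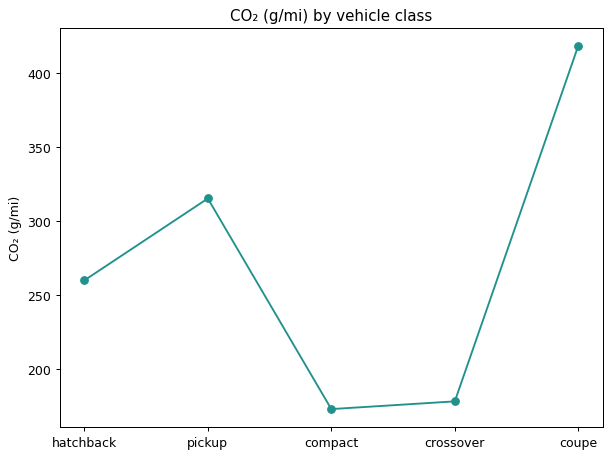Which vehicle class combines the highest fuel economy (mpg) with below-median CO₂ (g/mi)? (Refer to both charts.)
compact

Chart 2 median CO₂ (g/mi) ≈ 250; below-median vehicle classes: compact, crossover. Among those, compact has the highest fuel economy (mpg) (≈ 45).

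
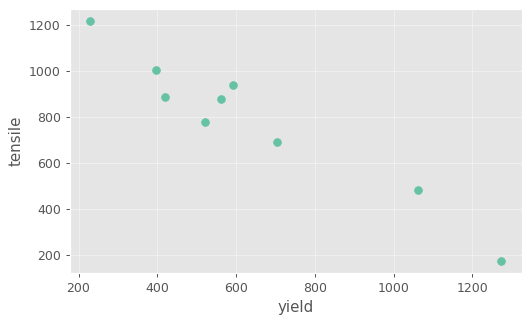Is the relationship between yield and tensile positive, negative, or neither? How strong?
Points are negatively correlated; strong (|r| ≈ 1.0).

negative, strong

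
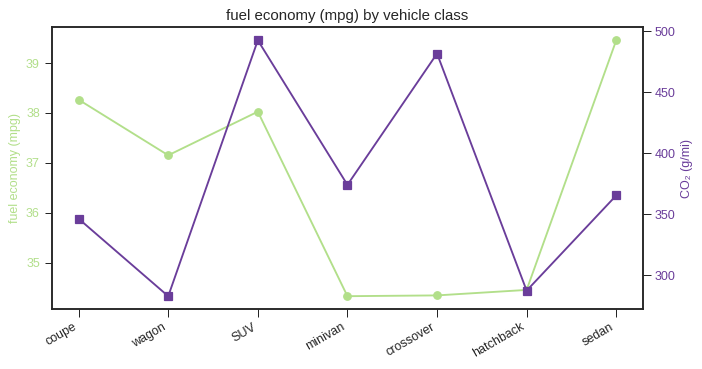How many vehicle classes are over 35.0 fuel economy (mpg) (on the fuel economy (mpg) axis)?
Above 35.0: coupe, wagon, SUV, sedan.

4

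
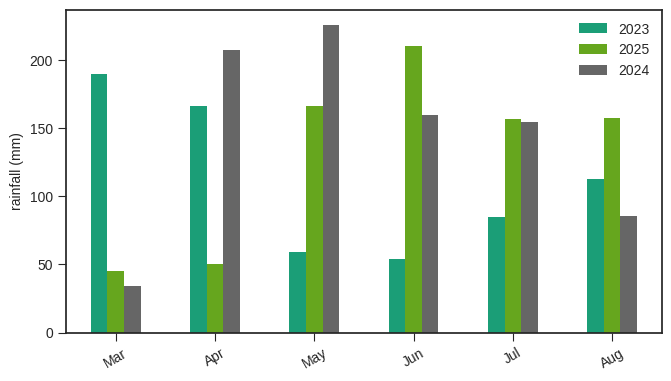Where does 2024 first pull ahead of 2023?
Mar: 2024 ≈ 40 vs 2023 ≈ 180 (not yet); Apr: 2024 ≈ 200 vs 2023 ≈ 160 (first crossover).

Apr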